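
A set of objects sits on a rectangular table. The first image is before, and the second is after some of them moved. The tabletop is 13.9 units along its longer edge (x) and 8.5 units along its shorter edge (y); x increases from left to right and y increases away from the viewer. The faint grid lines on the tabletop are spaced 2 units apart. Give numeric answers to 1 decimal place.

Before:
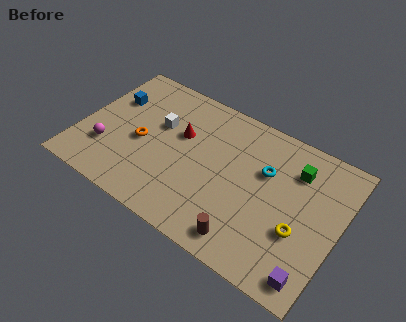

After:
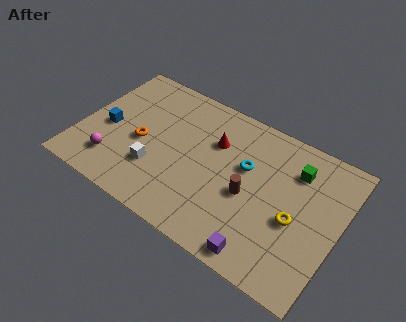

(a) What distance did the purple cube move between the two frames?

2.6

The purple cube was near (13.0, 1.1) before and (10.4, 0.9) after, so it travelled √(2.6² + 0.2²) ≈ 2.6 units.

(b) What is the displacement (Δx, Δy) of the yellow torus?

(-0.3, 0.5)

From the two frames, the yellow torus sits at roughly (12.0, 3.1) before and (11.7, 3.6) after.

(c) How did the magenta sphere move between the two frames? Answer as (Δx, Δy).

(0.5, -0.6)

From the two frames, the magenta sphere sits at roughly (1.6, 2.5) before and (2.1, 1.9) after.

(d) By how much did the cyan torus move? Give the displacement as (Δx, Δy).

(-1.0, -0.3)

The cyan torus started near (9.8, 5.5) and ended near (8.8, 5.2).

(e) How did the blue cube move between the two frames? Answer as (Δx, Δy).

(0.1, -1.9)

The blue cube was at about (1.3, 5.7) and moved to about (1.4, 3.8).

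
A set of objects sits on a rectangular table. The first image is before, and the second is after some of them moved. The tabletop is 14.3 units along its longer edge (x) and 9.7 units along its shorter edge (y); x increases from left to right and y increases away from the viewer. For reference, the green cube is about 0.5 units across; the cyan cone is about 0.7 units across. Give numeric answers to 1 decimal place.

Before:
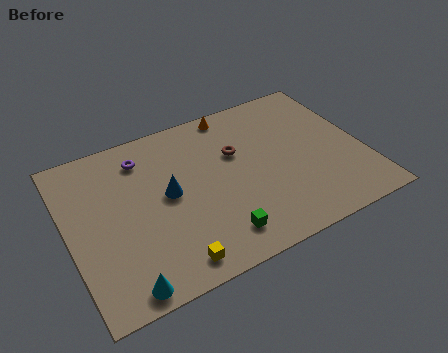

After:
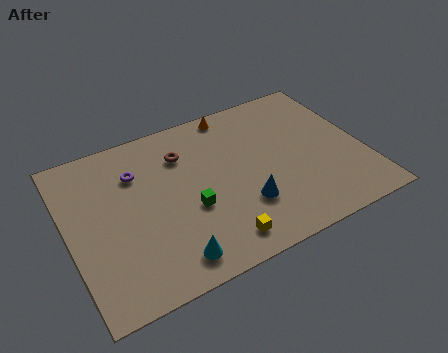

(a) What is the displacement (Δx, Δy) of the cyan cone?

(2.3, 0.5)

From the two frames, the cyan cone sits at roughly (2.1, 0.9) before and (4.4, 1.4) after.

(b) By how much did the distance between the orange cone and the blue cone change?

+0.7

The distance was about 5.2 in the first image and 5.9 in the second, so they moved 0.7 units further apart.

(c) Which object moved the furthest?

the blue cone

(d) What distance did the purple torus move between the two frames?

0.9

The purple torus was near (3.9, 7.8) before and (3.5, 7.0) after, so it travelled √(0.4² + 0.8²) ≈ 0.9 units.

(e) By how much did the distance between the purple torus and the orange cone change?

+0.6

They were about 4.7 units apart before and 5.3 after — 0.6 units further apart.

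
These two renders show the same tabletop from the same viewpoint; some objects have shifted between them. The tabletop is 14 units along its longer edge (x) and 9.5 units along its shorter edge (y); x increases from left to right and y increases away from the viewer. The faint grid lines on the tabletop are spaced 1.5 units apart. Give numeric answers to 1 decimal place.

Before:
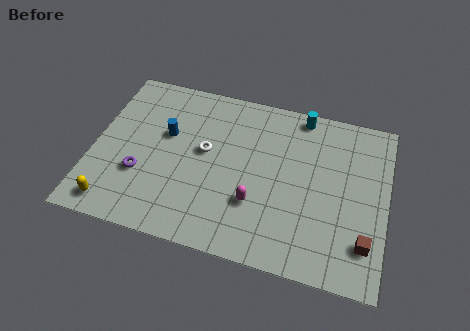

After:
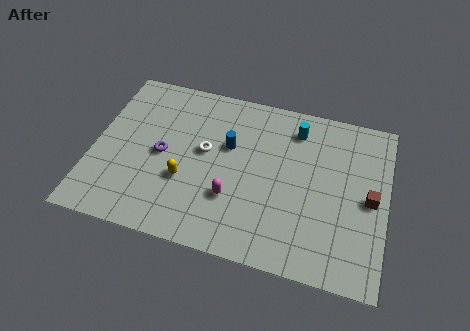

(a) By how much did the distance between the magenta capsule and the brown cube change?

+1.3

Before: roughly 5.3 units apart; after: 6.6. That's 1.3 units further apart.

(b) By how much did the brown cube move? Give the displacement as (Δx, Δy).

(0.1, 2.4)

The brown cube started near (13.1, 2.2) and ended near (13.2, 4.6).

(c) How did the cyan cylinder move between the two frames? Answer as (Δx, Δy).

(-0.2, -0.9)

The cyan cylinder started near (9.7, 8.6) and ended near (9.5, 7.7).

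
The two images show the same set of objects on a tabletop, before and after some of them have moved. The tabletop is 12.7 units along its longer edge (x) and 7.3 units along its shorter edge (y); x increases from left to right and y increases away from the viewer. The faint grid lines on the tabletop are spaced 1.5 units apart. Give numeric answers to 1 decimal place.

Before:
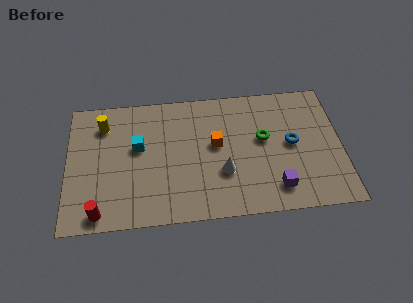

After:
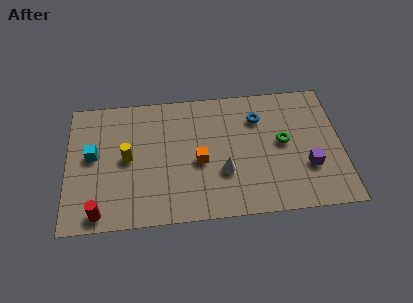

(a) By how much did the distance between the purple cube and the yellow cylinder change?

-0.6

The distance was about 9.0 in the first image and 8.4 in the second, so they moved 0.6 units closer together.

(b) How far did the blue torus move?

2.2

The blue torus was near (10.4, 3.8) before and (8.9, 5.4) after, so it travelled √(1.5² + 1.6²) ≈ 2.2 units.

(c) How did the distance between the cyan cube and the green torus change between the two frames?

+3.0

The distance was about 5.8 in the first image and 8.8 in the second, so they moved 3.0 units further apart.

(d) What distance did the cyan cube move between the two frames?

2.1

The cyan cube moved from about (3.3, 4.3) to (1.2, 4.0), a distance of √(2.1² + 0.3²) ≈ 2.1.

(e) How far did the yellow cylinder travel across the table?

2.3

The yellow cylinder was near (1.7, 5.7) before and (2.8, 3.7) after, so it travelled √(1.1² + 2.0²) ≈ 2.3 units.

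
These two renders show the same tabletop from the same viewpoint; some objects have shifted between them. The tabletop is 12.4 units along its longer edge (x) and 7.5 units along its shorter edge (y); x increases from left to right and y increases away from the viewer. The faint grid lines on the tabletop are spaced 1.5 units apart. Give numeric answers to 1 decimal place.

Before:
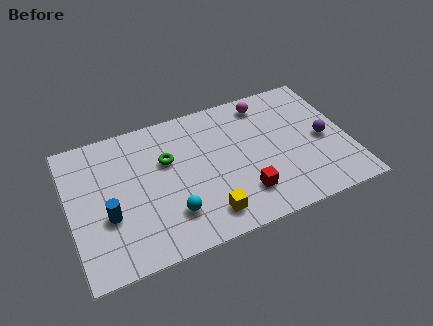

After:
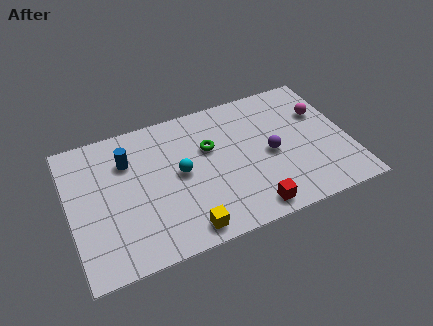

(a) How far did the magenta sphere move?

2.8

The magenta sphere was near (9.0, 6.4) before and (11.4, 5.0) after, so it travelled √(2.4² + 1.4²) ≈ 2.8 units.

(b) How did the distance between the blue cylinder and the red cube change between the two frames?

+0.7

The distance was about 6.0 in the first image and 6.7 in the second, so they moved 0.7 units further apart.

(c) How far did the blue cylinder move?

2.8

The blue cylinder was near (1.6, 2.8) before and (2.7, 5.4) after, so it travelled √(1.1² + 2.6²) ≈ 2.8 units.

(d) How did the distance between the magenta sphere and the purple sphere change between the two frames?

-0.8

They were about 3.7 units apart before and 2.9 after — 0.8 units closer together.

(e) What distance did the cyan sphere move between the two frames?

2.1

The cyan sphere was near (4.3, 1.9) before and (4.9, 3.9) after, so it travelled √(0.6² + 2.0²) ≈ 2.1 units.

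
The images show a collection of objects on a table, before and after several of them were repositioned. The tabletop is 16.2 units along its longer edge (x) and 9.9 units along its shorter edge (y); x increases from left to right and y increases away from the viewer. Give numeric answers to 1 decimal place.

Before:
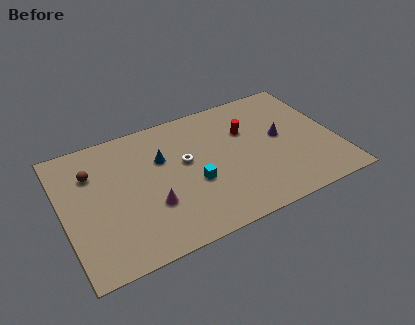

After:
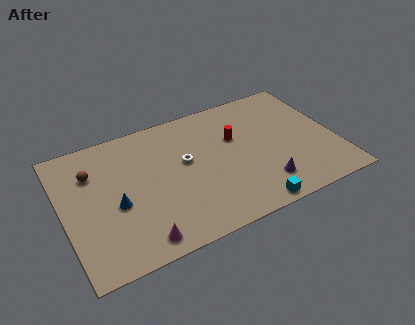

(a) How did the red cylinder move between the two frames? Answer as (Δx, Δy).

(-0.7, -0.3)

The red cylinder was at about (11.1, 6.6) and moved to about (10.4, 6.3).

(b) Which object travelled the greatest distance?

the cyan cube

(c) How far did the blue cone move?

3.8

The blue cone moved from about (6.0, 6.5) to (3.0, 4.2), a distance of √(3.0² + 2.3²) ≈ 3.8.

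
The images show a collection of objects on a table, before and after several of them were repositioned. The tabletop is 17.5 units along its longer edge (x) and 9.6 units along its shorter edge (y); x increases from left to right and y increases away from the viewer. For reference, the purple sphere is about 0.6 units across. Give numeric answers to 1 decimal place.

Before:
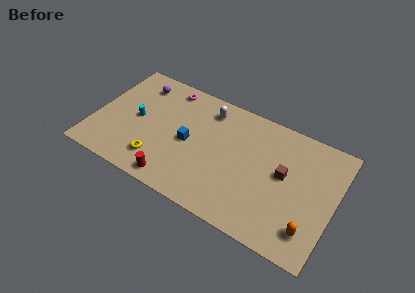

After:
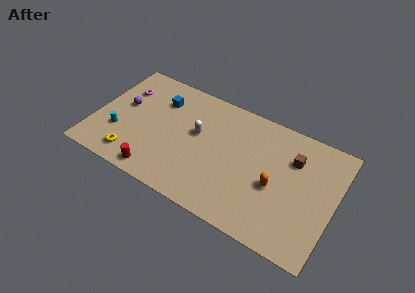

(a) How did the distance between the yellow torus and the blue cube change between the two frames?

+2.5

Before: roughly 3.1 units apart; after: 5.6. That's 2.5 units further apart.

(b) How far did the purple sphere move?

2.4

From (2.7, 7.8) to (1.9, 5.5), the purple sphere covered √(0.8² + 2.3²) ≈ 2.4 units.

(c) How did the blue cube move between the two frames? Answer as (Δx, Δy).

(-2.5, 2.5)

The blue cube was at about (6.9, 4.6) and moved to about (4.4, 7.1).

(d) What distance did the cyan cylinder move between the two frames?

2.0

From (3.0, 4.8) to (1.9, 3.1), the cyan cylinder covered √(1.1² + 1.7²) ≈ 2.0 units.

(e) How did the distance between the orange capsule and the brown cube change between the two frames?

-1.1

Before: roughly 4.0 units apart; after: 2.9. That's 1.1 units closer together.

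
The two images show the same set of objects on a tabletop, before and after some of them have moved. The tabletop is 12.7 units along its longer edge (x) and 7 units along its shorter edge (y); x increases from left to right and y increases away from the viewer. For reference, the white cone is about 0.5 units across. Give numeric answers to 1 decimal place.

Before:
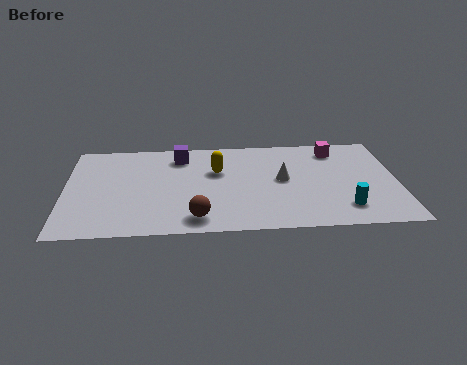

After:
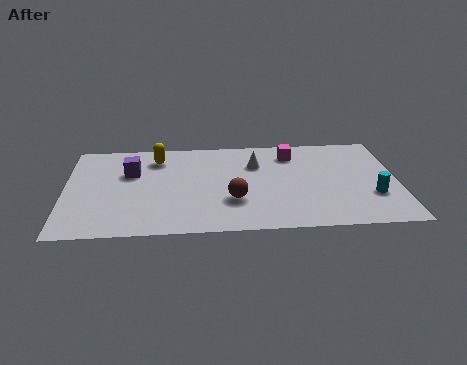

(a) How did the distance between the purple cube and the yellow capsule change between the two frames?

-0.4

Before: roughly 1.8 units apart; after: 1.4. That's 0.4 units closer together.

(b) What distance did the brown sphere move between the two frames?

1.8

From (5.0, 1.1) to (6.4, 2.3), the brown sphere covered √(1.4² + 1.2²) ≈ 1.8 units.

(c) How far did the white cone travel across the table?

1.6

The white cone was near (8.3, 3.7) before and (7.3, 4.9) after, so it travelled √(1.0² + 1.2²) ≈ 1.6 units.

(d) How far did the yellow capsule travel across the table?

2.5

The yellow capsule was near (5.8, 4.5) before and (3.5, 5.6) after, so it travelled √(2.3² + 1.1²) ≈ 2.5 units.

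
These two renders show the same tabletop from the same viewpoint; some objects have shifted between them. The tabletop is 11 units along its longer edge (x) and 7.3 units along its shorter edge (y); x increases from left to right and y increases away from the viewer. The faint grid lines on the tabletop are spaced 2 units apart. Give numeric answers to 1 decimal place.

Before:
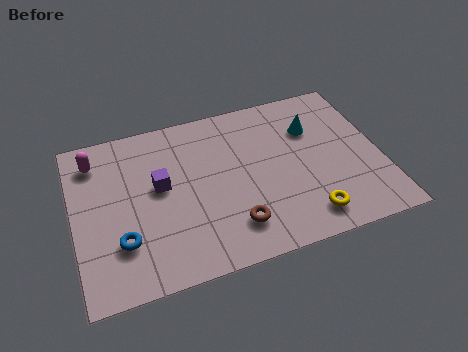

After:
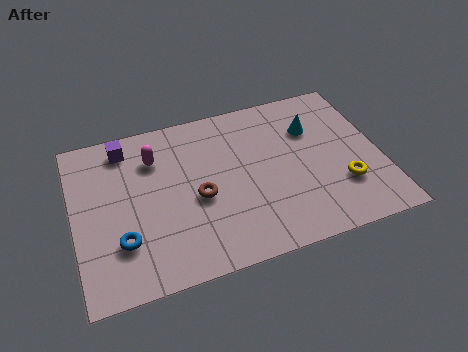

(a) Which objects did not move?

the blue torus and the cyan cone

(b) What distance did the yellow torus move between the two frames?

1.7

The yellow torus moved from about (8.1, 1.2) to (9.5, 2.2), a distance of √(1.4² + 1.0²) ≈ 1.7.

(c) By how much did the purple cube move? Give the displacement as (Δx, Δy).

(-1.1, 2.1)

From the two frames, the purple cube sits at roughly (3.1, 4.1) before and (2.0, 6.2) after.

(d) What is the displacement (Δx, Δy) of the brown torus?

(-1.1, 1.6)

From the two frames, the brown torus sits at roughly (5.5, 1.6) before and (4.4, 3.2) after.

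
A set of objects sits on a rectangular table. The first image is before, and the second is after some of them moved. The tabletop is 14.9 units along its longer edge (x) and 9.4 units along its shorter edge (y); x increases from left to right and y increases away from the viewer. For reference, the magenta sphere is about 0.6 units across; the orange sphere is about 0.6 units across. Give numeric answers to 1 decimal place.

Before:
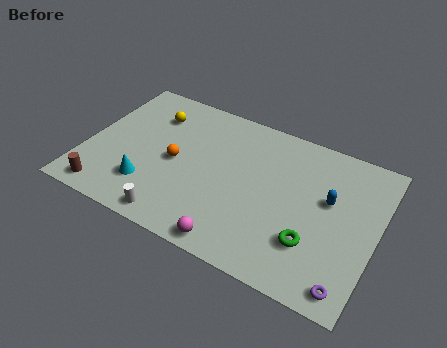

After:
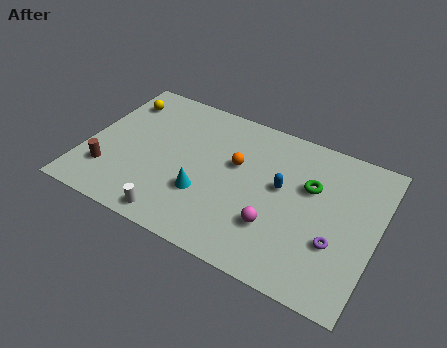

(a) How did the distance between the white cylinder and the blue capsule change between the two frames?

-2.1

The distance was about 8.6 in the first image and 6.5 in the second, so they moved 2.1 units closer together.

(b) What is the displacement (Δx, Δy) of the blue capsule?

(-2.4, -0.3)

From the two frames, the blue capsule sits at roughly (12.4, 5.6) before and (10.0, 5.3) after.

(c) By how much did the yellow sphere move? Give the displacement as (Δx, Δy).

(-1.8, 0.3)

The yellow sphere was at about (3.0, 7.1) and moved to about (1.2, 7.4).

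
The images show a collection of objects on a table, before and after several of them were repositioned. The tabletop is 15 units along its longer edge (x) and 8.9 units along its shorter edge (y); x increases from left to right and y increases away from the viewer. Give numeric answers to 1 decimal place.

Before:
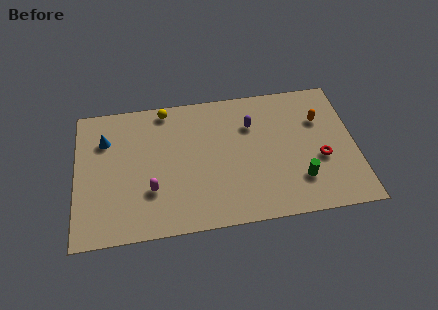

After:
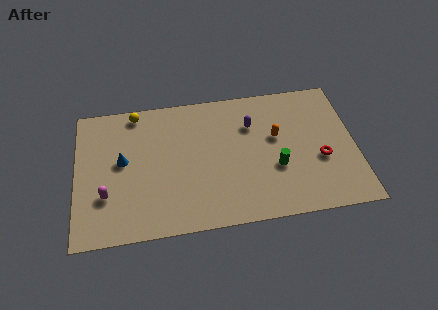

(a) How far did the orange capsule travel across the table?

2.5

The orange capsule was near (13.2, 6.1) before and (10.8, 5.3) after, so it travelled √(2.4² + 0.8²) ≈ 2.5 units.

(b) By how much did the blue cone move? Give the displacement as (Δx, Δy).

(0.9, -1.5)

The blue cone was at about (1.6, 6.4) and moved to about (2.5, 4.9).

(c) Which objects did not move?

the red torus and the purple capsule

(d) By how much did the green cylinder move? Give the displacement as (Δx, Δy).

(-1.2, 1.0)

The green cylinder started near (11.9, 2.3) and ended near (10.7, 3.3).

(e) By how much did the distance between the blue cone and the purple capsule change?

-0.8

The distance was about 7.9 in the first image and 7.1 in the second, so they moved 0.8 units closer together.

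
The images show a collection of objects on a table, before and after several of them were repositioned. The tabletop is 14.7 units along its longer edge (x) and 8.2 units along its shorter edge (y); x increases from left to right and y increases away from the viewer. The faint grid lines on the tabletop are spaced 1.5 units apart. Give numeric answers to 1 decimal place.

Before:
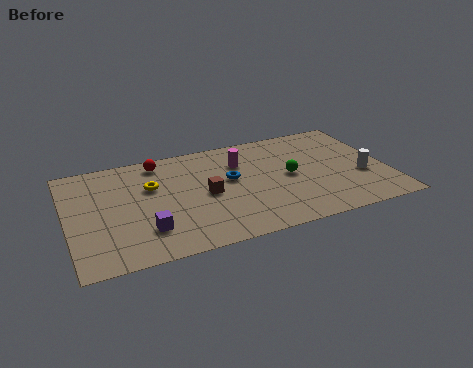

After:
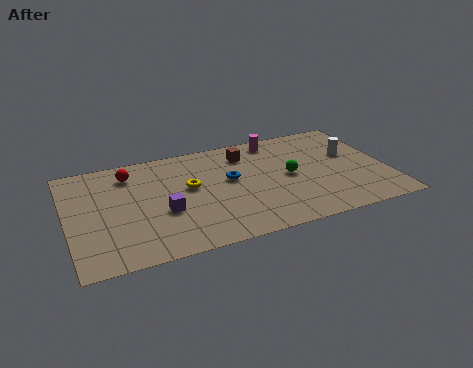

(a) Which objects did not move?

the blue torus and the green sphere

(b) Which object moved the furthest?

the brown cube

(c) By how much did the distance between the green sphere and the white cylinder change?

-0.3

They were about 3.4 units apart before and 3.1 after — 0.3 units closer together.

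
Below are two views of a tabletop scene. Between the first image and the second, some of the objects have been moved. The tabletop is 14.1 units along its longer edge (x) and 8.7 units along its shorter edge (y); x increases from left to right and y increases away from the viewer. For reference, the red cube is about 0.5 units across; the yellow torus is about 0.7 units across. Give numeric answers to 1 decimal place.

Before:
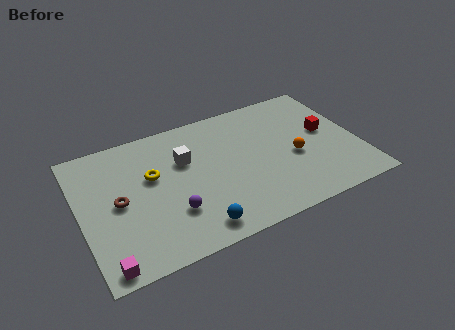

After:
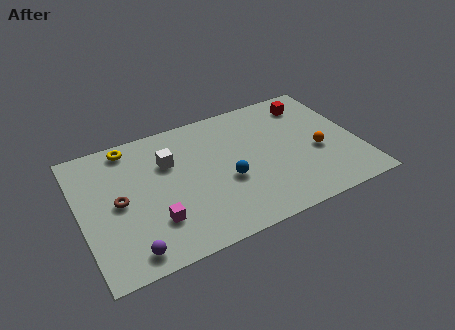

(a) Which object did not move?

the brown torus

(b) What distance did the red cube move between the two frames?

2.4

From (12.6, 4.8) to (12.1, 7.1), the red cube covered √(0.5² + 2.3²) ≈ 2.4 units.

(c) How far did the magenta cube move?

3.1

The magenta cube moved from about (0.9, 0.8) to (3.5, 2.4), a distance of √(2.6² + 1.6²) ≈ 3.1.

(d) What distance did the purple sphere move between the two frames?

2.7

The purple sphere was near (4.4, 2.6) before and (2.1, 1.1) after, so it travelled √(2.3² + 1.5²) ≈ 2.7 units.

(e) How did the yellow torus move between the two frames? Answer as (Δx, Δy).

(-0.9, 2.4)

From the two frames, the yellow torus sits at roughly (3.7, 5.3) before and (2.8, 7.7) after.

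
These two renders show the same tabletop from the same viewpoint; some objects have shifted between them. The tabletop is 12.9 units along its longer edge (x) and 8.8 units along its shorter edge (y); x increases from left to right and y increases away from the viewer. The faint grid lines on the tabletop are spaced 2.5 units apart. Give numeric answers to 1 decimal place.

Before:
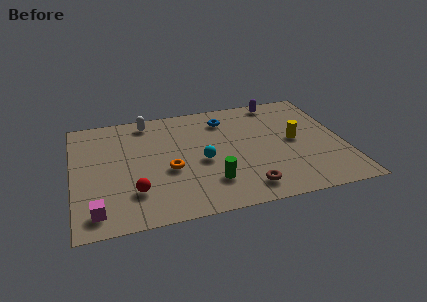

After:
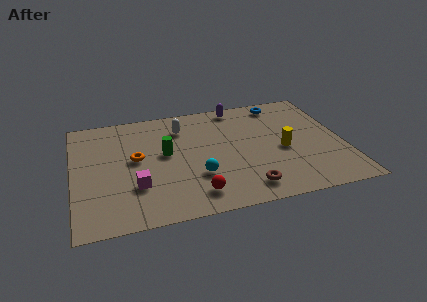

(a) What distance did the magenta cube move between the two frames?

2.4

From (1.0, 1.3) to (2.9, 2.7), the magenta cube covered √(1.9² + 1.4²) ≈ 2.4 units.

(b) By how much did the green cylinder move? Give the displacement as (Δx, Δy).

(-2.0, 2.7)

The green cylinder started near (6.4, 2.2) and ended near (4.4, 4.9).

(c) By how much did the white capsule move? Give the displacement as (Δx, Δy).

(1.6, -0.9)

The white capsule started near (3.7, 7.7) and ended near (5.3, 6.8).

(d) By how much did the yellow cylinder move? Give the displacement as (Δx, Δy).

(-0.6, -0.6)

The yellow cylinder started near (10.6, 4.5) and ended near (10.0, 3.9).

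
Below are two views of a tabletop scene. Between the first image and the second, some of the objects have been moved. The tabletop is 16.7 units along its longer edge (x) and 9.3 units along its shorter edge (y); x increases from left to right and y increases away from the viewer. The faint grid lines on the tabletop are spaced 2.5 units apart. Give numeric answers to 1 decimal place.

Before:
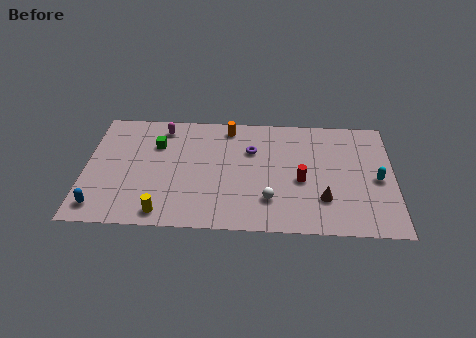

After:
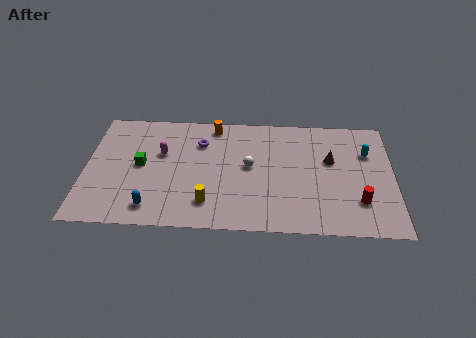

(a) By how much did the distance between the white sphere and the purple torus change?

-0.8

Before: roughly 4.0 units apart; after: 3.2. That's 0.8 units closer together.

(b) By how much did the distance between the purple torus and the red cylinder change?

+6.1

The distance was about 3.5 in the first image and 9.6 in the second, so they moved 6.1 units further apart.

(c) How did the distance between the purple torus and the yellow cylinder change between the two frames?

-2.2

The distance was about 7.0 in the first image and 4.8 in the second, so they moved 2.2 units closer together.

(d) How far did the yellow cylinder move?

2.6

From (4.3, 1.1) to (6.7, 2.0), the yellow cylinder covered √(2.4² + 0.9²) ≈ 2.6 units.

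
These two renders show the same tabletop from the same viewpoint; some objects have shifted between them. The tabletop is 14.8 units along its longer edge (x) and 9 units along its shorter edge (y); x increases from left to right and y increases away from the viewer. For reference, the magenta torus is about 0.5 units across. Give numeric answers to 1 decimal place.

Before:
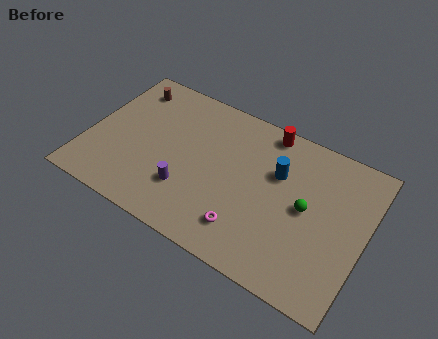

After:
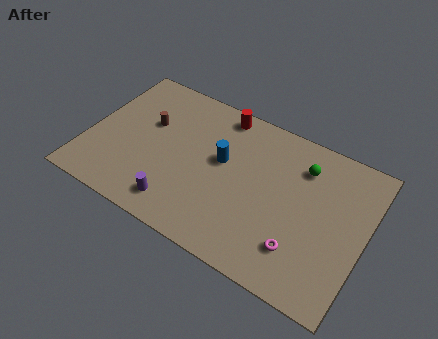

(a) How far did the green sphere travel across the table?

2.4

The green sphere was near (11.7, 4.6) before and (11.2, 6.9) after, so it travelled √(0.5² + 2.3²) ≈ 2.4 units.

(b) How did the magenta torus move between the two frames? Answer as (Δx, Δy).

(2.8, 0.3)

The magenta torus started near (8.9, 1.9) and ended near (11.7, 2.2).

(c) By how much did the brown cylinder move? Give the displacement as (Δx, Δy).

(1.4, -1.8)

The brown cylinder was at about (1.6, 7.4) and moved to about (3.0, 5.6).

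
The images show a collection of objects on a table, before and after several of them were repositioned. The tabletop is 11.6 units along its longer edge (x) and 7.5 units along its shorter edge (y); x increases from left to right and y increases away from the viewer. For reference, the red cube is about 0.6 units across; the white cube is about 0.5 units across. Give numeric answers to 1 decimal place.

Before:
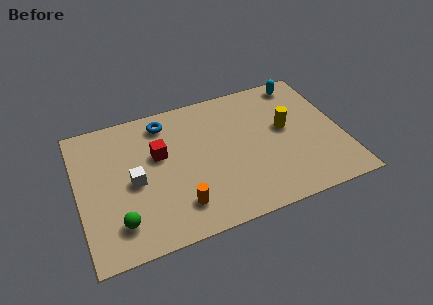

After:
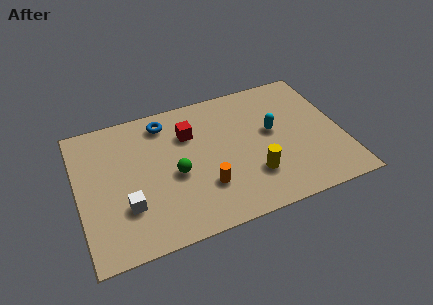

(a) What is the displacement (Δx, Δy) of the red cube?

(1.4, 0.7)

The red cube started near (3.6, 4.6) and ended near (5.0, 5.3).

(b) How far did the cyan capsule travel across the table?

2.9

The cyan capsule moved from about (10.2, 6.6) to (8.6, 4.2), a distance of √(1.6² + 2.4²) ≈ 2.9.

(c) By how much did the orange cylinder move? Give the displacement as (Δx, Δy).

(1.2, 0.6)

The orange cylinder was at about (4.2, 1.6) and moved to about (5.4, 2.2).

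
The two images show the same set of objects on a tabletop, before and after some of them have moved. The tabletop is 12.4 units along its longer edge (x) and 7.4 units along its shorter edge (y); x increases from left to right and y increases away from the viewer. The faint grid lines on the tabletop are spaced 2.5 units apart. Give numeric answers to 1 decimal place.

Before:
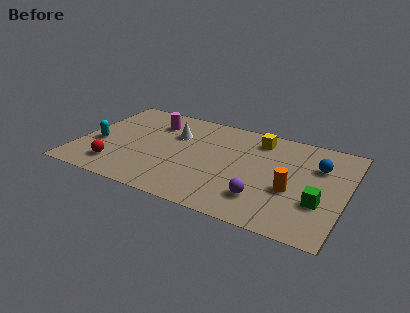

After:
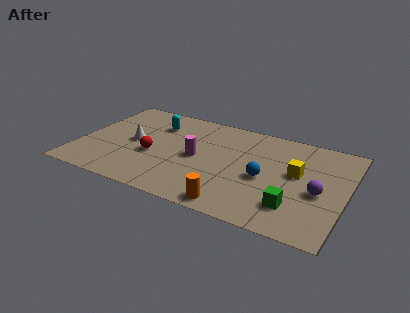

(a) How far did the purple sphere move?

2.8

From (8.8, 1.8) to (11.2, 3.2), the purple sphere covered √(2.4² + 1.4²) ≈ 2.8 units.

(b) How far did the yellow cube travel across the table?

2.8

The yellow cube was near (8.1, 6.1) before and (10.1, 4.2) after, so it travelled √(2.0² + 1.9²) ≈ 2.8 units.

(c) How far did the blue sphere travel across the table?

2.9

The blue sphere moved from about (11.0, 5.1) to (8.7, 3.3), a distance of √(2.3² + 1.8²) ≈ 2.9.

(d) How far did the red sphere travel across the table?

2.1

The red sphere was near (2.0, 1.5) before and (3.5, 3.0) after, so it travelled √(1.5² + 1.5²) ≈ 2.1 units.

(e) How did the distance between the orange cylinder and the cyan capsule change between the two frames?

-2.7

They were about 9.1 units apart before and 6.4 after — 2.7 units closer together.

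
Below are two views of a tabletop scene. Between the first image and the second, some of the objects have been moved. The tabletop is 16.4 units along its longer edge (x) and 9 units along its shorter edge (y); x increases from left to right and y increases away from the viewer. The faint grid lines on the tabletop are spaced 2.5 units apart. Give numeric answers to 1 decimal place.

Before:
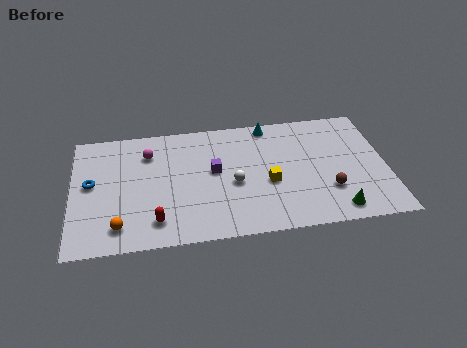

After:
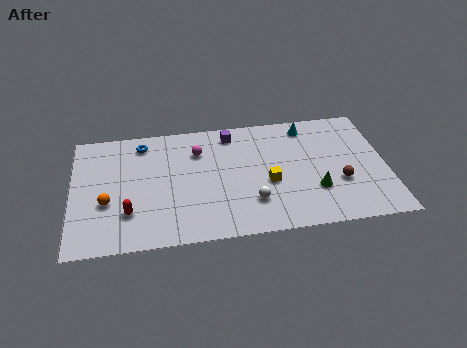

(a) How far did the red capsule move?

1.6

From (4.3, 1.7) to (2.9, 2.5), the red capsule covered √(1.4² + 0.8²) ≈ 1.6 units.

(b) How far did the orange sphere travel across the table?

1.9

From (2.4, 1.6) to (1.8, 3.4), the orange sphere covered √(0.6² + 1.8²) ≈ 1.9 units.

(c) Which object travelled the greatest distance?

the blue torus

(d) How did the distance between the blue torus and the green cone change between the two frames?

-3.0

The distance was about 13.1 in the first image and 10.1 in the second, so they moved 3.0 units closer together.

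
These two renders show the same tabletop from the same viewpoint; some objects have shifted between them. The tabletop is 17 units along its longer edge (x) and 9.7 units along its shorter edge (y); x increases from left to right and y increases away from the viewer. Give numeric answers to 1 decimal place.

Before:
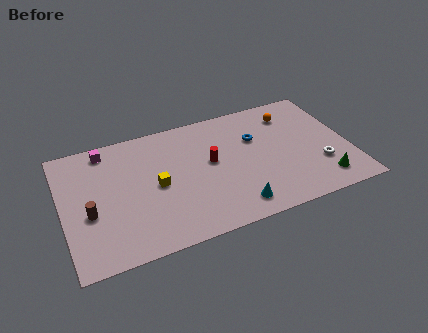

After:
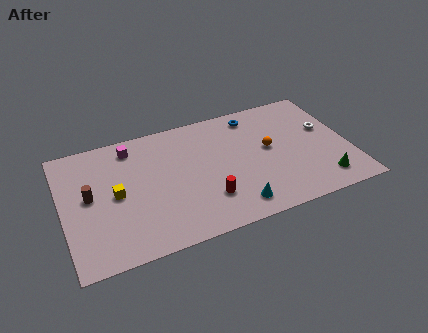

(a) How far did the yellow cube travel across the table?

2.4

The yellow cube was near (5.5, 4.7) before and (3.1, 4.8) after, so it travelled √(2.4² + 0.1²) ≈ 2.4 units.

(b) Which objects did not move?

the green cone and the cyan cone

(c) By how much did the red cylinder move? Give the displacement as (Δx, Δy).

(-0.5, -2.8)

From the two frames, the red cylinder sits at roughly (8.8, 5.4) before and (8.3, 2.6) after.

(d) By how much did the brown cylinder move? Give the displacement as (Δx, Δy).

(0.1, 1.3)

From the two frames, the brown cylinder sits at roughly (1.5, 3.9) before and (1.6, 5.2) after.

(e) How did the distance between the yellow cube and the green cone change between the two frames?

+2.3

They were about 10.1 units apart before and 12.4 after — 2.3 units further apart.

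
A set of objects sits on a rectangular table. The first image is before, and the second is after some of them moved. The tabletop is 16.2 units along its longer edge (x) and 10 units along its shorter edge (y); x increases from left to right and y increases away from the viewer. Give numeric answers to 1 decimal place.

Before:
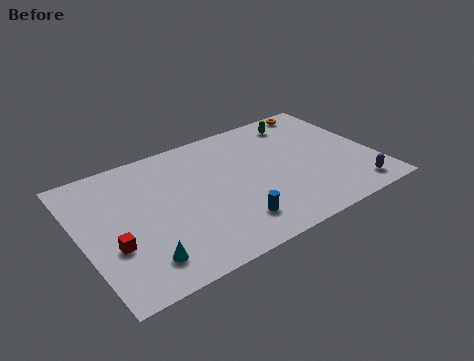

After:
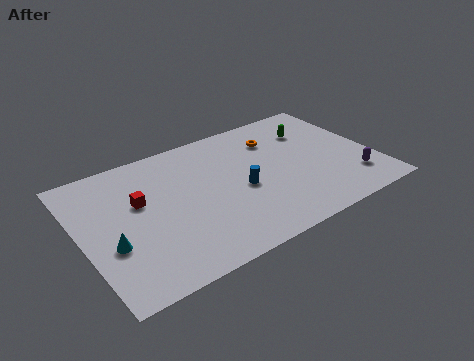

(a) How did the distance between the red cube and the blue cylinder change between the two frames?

-0.8

They were about 6.5 units apart before and 5.7 after — 0.8 units closer together.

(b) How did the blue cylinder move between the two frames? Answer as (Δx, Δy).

(0.9, 2.3)

The blue cylinder was at about (7.8, 2.1) and moved to about (8.7, 4.4).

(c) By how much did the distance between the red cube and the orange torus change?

-5.8

Before: roughly 13.8 units apart; after: 8.0. That's 5.8 units closer together.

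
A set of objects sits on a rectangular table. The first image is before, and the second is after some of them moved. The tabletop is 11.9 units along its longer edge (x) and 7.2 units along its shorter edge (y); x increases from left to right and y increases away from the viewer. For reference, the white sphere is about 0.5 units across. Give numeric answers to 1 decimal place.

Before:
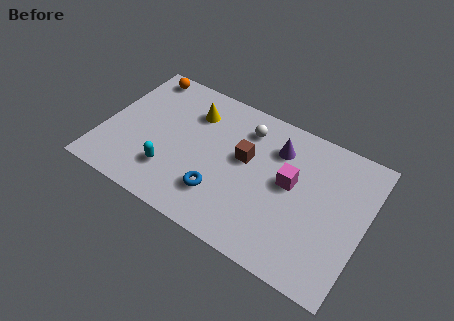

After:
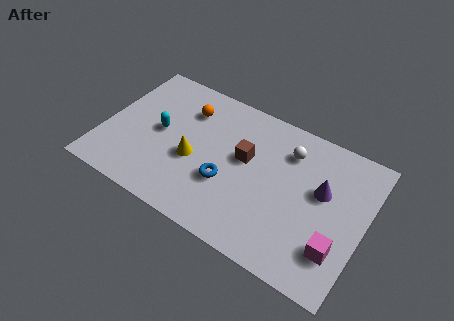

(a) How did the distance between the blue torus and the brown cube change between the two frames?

-0.7

They were about 2.4 units apart before and 1.7 after — 0.7 units closer together.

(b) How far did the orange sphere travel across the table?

2.5

From (1.2, 6.4) to (3.5, 5.4), the orange sphere covered √(2.3² + 1.0²) ≈ 2.5 units.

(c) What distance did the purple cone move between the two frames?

2.5

The purple cone moved from about (7.7, 5.4) to (9.9, 4.3), a distance of √(2.2² + 1.1²) ≈ 2.5.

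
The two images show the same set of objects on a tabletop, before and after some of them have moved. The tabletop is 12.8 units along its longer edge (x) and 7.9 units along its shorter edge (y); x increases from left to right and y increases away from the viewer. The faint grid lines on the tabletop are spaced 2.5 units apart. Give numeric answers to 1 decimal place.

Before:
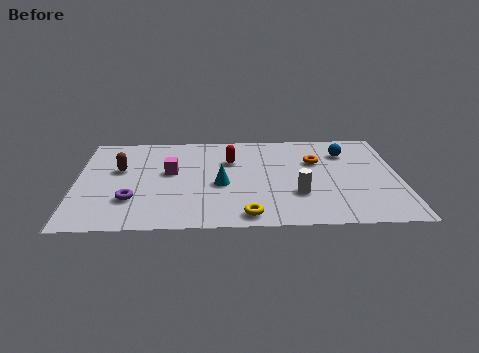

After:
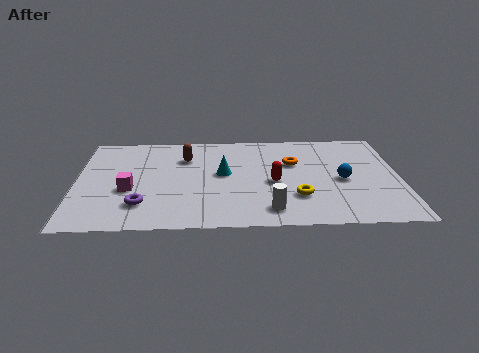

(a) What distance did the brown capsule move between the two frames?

2.8

From (1.7, 4.8) to (4.3, 5.7), the brown capsule covered √(2.6² + 0.9²) ≈ 2.8 units.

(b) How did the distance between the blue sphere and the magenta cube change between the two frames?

+1.3

Before: roughly 7.1 units apart; after: 8.4. That's 1.3 units further apart.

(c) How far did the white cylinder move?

1.6

The white cylinder moved from about (8.7, 2.5) to (7.6, 1.3), a distance of √(1.1² + 1.2²) ≈ 1.6.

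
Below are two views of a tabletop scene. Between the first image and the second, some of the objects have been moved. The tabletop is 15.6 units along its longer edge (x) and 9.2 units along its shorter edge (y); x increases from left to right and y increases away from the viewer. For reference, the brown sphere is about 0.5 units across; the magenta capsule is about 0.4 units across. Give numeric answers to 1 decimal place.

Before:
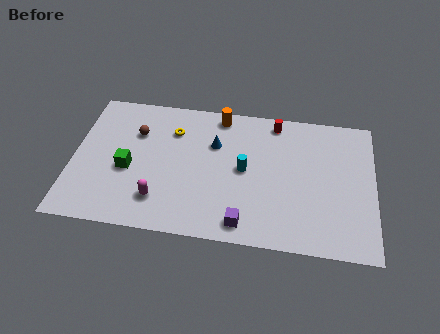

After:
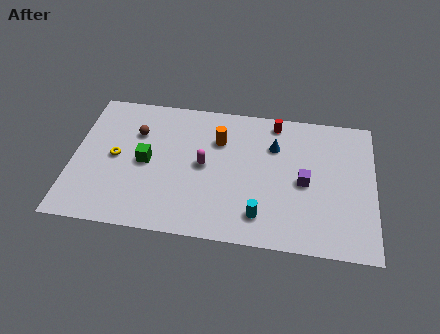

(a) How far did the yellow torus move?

3.6

From (5.1, 6.8) to (2.2, 4.6), the yellow torus covered √(2.9² + 2.2²) ≈ 3.6 units.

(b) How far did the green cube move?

1.1

The green cube moved from about (2.9, 3.9) to (3.8, 4.5), a distance of √(0.9² + 0.6²) ≈ 1.1.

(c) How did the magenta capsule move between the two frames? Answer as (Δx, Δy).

(2.2, 2.6)

The magenta capsule started near (4.6, 2.1) and ended near (6.8, 4.7).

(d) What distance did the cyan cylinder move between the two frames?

3.0

The cyan cylinder moved from about (8.9, 4.7) to (9.8, 1.8), a distance of √(0.9² + 2.9²) ≈ 3.0.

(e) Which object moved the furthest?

the purple cube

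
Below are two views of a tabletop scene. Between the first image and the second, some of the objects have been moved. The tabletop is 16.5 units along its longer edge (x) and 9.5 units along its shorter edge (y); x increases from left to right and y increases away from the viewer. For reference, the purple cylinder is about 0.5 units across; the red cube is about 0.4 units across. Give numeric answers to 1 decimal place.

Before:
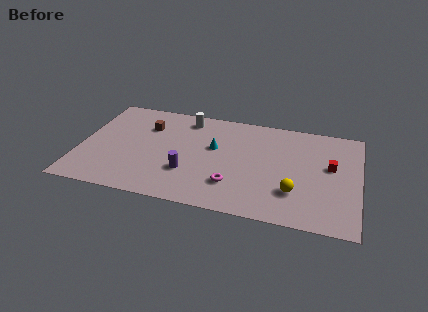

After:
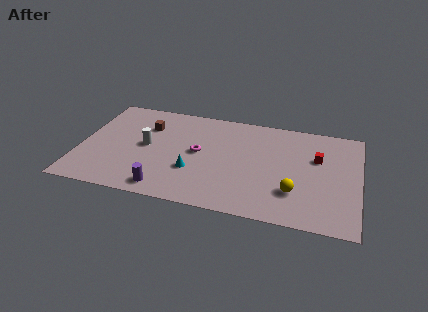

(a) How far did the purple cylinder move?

2.2

The purple cylinder moved from about (6.5, 3.0) to (5.3, 1.2), a distance of √(1.2² + 1.8²) ≈ 2.2.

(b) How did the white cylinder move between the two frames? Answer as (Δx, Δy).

(-2.2, -3.2)

The white cylinder started near (6.1, 8.1) and ended near (3.9, 4.9).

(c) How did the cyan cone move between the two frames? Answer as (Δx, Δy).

(-1.1, -2.5)

The cyan cone started near (7.9, 5.7) and ended near (6.8, 3.2).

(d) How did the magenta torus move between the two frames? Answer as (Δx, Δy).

(-2.2, 2.5)

The magenta torus was at about (9.2, 2.5) and moved to about (7.0, 5.0).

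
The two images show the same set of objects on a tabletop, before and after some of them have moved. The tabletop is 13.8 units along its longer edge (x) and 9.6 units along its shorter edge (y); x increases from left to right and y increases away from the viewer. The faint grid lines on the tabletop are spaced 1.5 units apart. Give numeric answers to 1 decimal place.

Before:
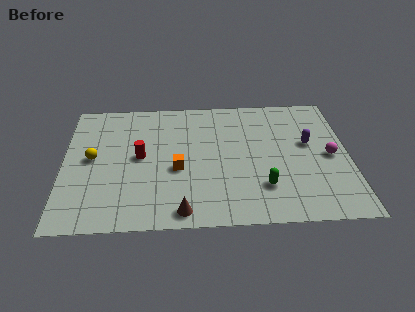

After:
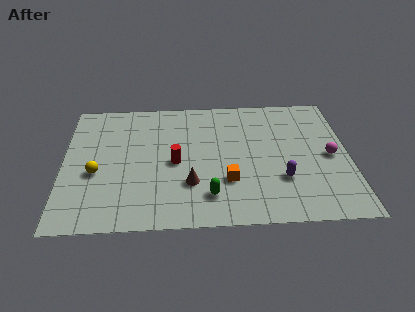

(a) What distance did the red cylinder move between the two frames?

1.8

The red cylinder was near (3.7, 5.0) before and (5.4, 4.5) after, so it travelled √(1.7² + 0.5²) ≈ 1.8 units.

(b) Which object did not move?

the magenta sphere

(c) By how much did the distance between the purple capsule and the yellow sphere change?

-1.6

Before: roughly 10.5 units apart; after: 8.9. That's 1.6 units closer together.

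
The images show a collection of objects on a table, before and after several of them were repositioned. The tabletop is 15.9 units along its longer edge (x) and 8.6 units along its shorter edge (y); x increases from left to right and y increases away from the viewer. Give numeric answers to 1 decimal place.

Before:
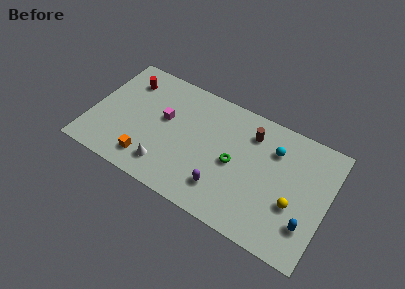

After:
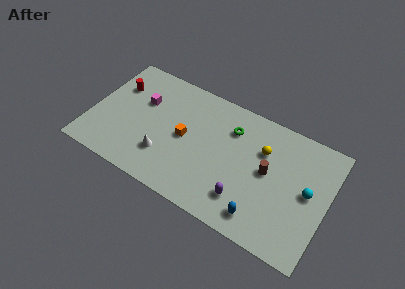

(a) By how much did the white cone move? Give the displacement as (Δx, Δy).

(-0.2, 0.7)

The white cone was at about (5.4, 1.7) and moved to about (5.2, 2.4).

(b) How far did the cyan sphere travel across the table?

3.1

The cyan sphere moved from about (12.1, 6.3) to (14.6, 4.5), a distance of √(2.5² + 1.8²) ≈ 3.1.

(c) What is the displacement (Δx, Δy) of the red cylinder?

(-0.6, -0.7)

The red cylinder was at about (2.0, 6.7) and moved to about (1.4, 6.0).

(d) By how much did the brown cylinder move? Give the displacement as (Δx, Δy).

(1.4, -2.1)

The brown cylinder started near (10.5, 6.7) and ended near (11.9, 4.6).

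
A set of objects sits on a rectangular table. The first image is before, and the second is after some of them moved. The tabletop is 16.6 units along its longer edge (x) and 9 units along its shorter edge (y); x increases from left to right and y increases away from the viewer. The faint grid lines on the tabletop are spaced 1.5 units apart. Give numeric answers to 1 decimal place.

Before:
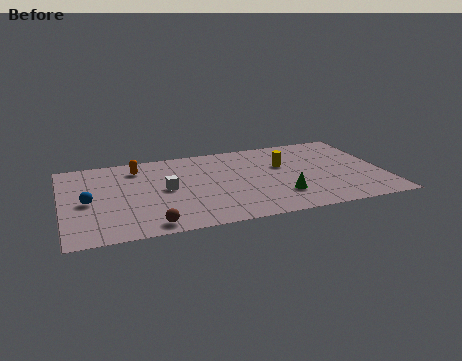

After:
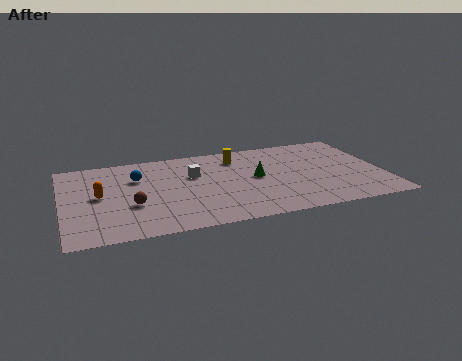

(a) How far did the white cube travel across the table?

1.9

The white cube moved from about (5.3, 4.6) to (6.8, 5.8), a distance of √(1.5² + 1.2²) ≈ 1.9.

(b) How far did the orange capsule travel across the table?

3.3

From (4.0, 7.3) to (1.9, 4.7), the orange capsule covered √(2.1² + 2.6²) ≈ 3.3 units.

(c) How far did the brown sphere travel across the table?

2.4

The brown sphere was near (4.3, 1.0) before and (3.5, 3.3) after, so it travelled √(0.8² + 2.3²) ≈ 2.4 units.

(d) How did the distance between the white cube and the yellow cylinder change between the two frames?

-3.5

The distance was about 6.3 in the first image and 2.8 in the second, so they moved 3.5 units closer together.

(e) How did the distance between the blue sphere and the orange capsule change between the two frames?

-1.6

The distance was about 4.1 in the first image and 2.5 in the second, so they moved 1.6 units closer together.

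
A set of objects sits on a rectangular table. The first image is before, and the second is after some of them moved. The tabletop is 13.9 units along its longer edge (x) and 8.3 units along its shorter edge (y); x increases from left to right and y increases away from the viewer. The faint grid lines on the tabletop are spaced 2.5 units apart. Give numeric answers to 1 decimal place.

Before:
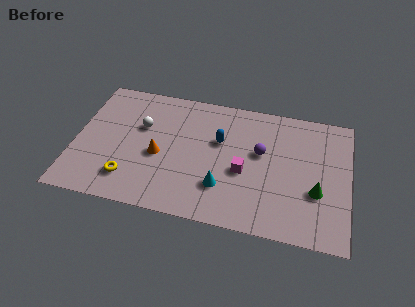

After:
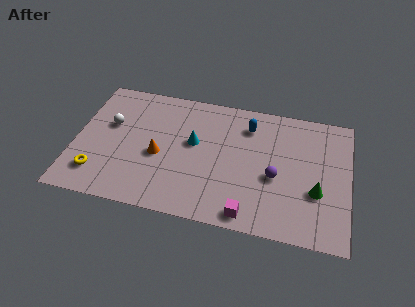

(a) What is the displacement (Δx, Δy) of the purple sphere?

(0.8, -1.4)

The purple sphere was at about (9.4, 4.9) and moved to about (10.2, 3.5).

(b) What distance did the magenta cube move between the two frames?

2.6

The magenta cube moved from about (8.6, 3.5) to (9.0, 0.9), a distance of √(0.4² + 2.6²) ≈ 2.6.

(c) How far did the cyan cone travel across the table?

3.0

The cyan cone moved from about (7.6, 2.3) to (6.0, 4.8), a distance of √(1.6² + 2.5²) ≈ 3.0.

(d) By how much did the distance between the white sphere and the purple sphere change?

+2.5

The distance was about 6.1 in the first image and 8.6 in the second, so they moved 2.5 units further apart.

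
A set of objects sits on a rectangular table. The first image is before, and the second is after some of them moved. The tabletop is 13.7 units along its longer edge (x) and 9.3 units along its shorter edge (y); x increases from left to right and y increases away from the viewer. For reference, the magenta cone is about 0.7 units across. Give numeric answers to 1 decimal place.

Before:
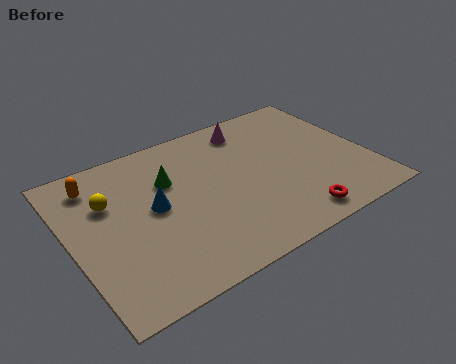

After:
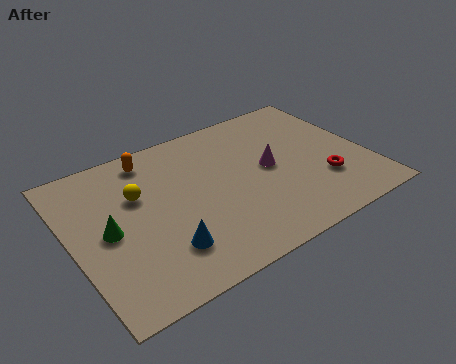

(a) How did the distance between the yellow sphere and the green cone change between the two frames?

-0.6

The distance was about 2.8 in the first image and 2.2 in the second, so they moved 0.6 units closer together.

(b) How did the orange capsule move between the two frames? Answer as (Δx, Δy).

(2.6, 0.4)

The orange capsule was at about (1.5, 7.6) and moved to about (4.1, 8.0).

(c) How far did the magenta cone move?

3.0

The magenta cone was near (8.8, 7.8) before and (9.2, 4.8) after, so it travelled √(0.4² + 3.0²) ≈ 3.0 units.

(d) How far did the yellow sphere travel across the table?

1.3

The yellow sphere moved from about (1.9, 6.2) to (3.2, 6.0), a distance of √(1.3² + 0.2²) ≈ 1.3.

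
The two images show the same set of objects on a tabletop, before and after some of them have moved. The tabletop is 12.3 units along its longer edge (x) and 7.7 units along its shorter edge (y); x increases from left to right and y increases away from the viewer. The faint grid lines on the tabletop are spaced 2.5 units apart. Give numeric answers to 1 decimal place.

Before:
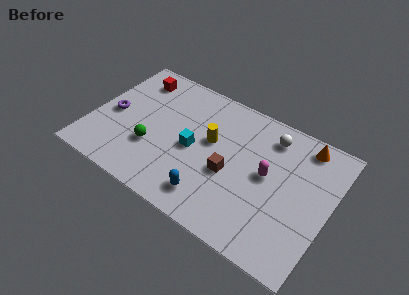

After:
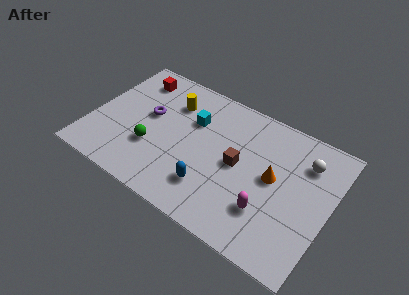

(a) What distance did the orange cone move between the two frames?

2.9

From (10.6, 6.7) to (9.4, 4.1), the orange cone covered √(1.2² + 2.6²) ≈ 2.9 units.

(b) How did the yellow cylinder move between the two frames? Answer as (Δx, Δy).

(-2.3, 1.2)

From the two frames, the yellow cylinder sits at roughly (6.1, 4.5) before and (3.8, 5.7) after.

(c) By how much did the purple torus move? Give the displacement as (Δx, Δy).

(1.8, 0.8)

The purple torus was at about (1.0, 3.6) and moved to about (2.8, 4.4).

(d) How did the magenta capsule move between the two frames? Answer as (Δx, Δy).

(0.3, -1.9)

The magenta capsule started near (9.1, 4.1) and ended near (9.4, 2.2).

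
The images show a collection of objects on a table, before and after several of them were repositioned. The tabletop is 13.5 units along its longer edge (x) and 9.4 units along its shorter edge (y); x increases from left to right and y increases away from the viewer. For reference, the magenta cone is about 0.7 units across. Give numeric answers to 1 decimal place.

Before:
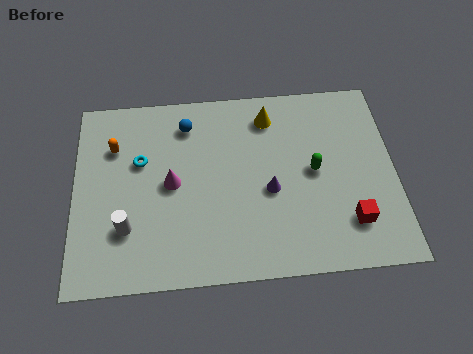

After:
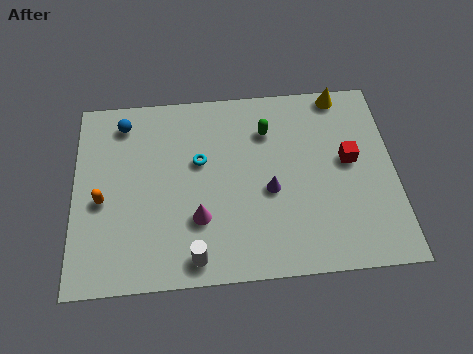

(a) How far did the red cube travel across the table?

3.0

The red cube moved from about (11.5, 2.2) to (11.6, 5.2), a distance of √(0.1² + 3.0²) ≈ 3.0.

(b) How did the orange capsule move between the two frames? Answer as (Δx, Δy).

(-0.5, -2.6)

The orange capsule was at about (1.7, 6.7) and moved to about (1.2, 4.1).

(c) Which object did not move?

the purple cone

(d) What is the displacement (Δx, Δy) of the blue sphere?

(-2.7, 0.3)

From the two frames, the blue sphere sits at roughly (4.8, 7.6) before and (2.1, 7.9) after.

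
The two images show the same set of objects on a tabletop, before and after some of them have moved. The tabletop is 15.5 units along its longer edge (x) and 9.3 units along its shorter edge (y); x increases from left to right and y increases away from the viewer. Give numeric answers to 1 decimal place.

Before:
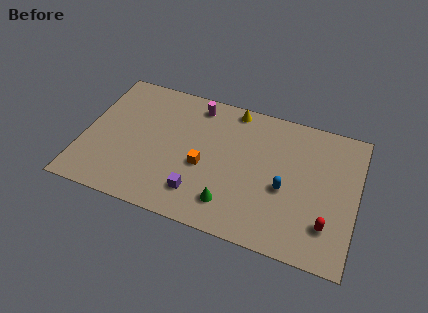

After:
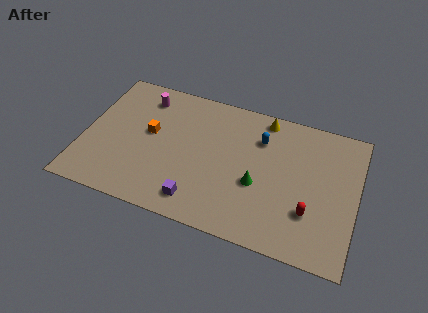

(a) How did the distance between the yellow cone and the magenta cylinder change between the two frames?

+4.8

The distance was about 2.1 in the first image and 6.9 in the second, so they moved 4.8 units further apart.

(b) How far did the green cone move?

2.3

The green cone was near (8.6, 1.9) before and (10.0, 3.7) after, so it travelled √(1.4² + 1.8²) ≈ 2.3 units.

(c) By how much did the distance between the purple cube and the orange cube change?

+2.9

The distance was about 1.9 in the first image and 4.8 in the second, so they moved 2.9 units further apart.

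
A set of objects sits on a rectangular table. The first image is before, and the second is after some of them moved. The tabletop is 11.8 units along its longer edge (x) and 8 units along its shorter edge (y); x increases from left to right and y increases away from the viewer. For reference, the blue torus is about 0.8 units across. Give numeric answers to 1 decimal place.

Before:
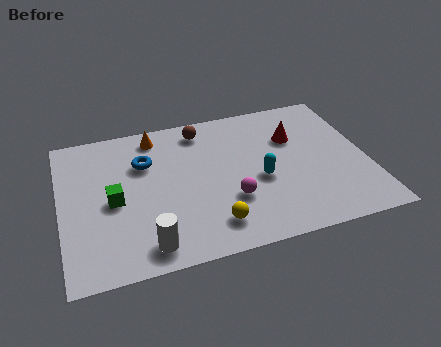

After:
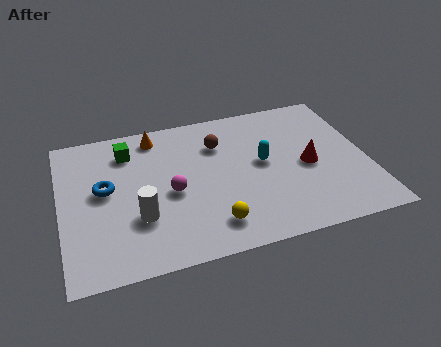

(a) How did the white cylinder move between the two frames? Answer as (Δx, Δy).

(-0.2, 1.5)

The white cylinder was at about (3.1, 1.1) and moved to about (2.9, 2.6).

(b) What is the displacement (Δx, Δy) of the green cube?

(0.7, 2.6)

The green cube was at about (2.0, 3.7) and moved to about (2.7, 6.3).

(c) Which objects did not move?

the yellow sphere and the orange cone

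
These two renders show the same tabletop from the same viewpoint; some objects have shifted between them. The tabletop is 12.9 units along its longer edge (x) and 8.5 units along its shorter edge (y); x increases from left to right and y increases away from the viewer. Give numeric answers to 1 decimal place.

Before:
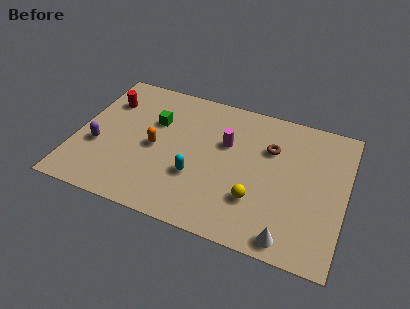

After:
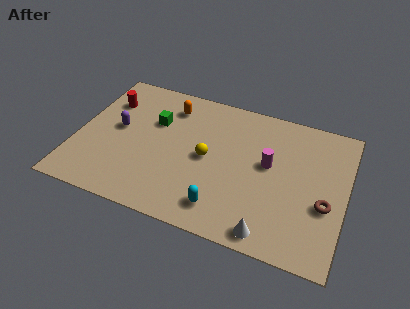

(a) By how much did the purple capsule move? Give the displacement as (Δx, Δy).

(0.8, 1.4)

The purple capsule started near (1.1, 3.2) and ended near (1.9, 4.6).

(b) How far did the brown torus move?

3.8

The brown torus moved from about (9.2, 5.8) to (12.0, 3.3), a distance of √(2.8² + 2.5²) ≈ 3.8.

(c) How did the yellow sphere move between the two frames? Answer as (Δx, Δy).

(-2.5, 1.7)

The yellow sphere started near (8.8, 2.5) and ended near (6.3, 4.2).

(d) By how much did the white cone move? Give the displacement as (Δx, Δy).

(-0.9, 0.0)

The white cone started near (10.5, 0.9) and ended near (9.6, 0.9).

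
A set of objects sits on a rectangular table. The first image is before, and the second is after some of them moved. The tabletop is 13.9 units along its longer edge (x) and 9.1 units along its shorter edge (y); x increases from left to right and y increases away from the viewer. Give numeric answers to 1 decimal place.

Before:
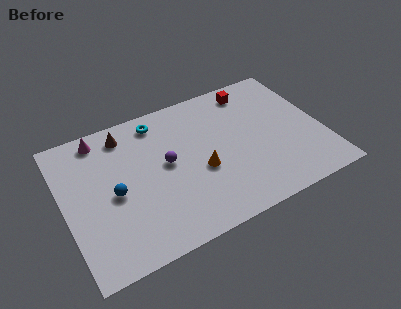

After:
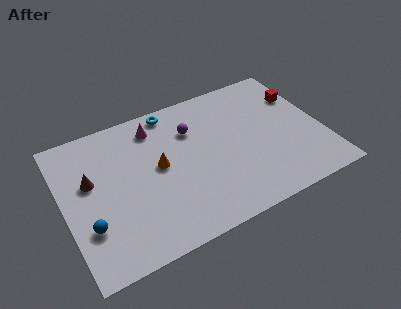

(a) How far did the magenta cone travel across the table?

2.9

The magenta cone was near (2.3, 8.0) before and (5.2, 7.5) after, so it travelled √(2.9² + 0.5²) ≈ 2.9 units.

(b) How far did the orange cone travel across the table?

2.4

The orange cone moved from about (7.2, 3.7) to (5.1, 4.9), a distance of √(2.1² + 1.2²) ≈ 2.4.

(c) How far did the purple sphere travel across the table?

2.3

From (5.5, 4.9) to (7.1, 6.5), the purple sphere covered √(1.6² + 1.6²) ≈ 2.3 units.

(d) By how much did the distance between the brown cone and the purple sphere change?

+2.3

They were about 3.4 units apart before and 5.7 after — 2.3 units further apart.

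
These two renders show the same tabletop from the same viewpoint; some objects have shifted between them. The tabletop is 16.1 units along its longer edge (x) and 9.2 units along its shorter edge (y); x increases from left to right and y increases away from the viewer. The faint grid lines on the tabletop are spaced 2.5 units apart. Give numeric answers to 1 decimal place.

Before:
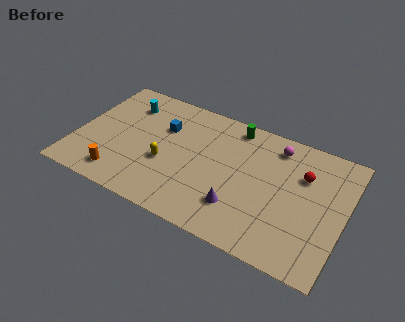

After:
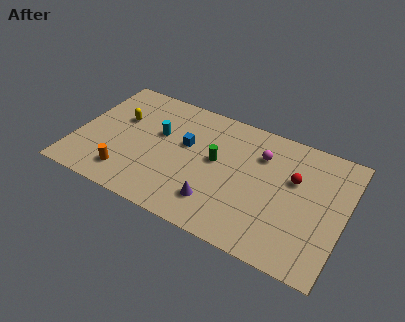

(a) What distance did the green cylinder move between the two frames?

3.1

The green cylinder moved from about (9.1, 8.1) to (8.4, 5.1), a distance of √(0.7² + 3.0²) ≈ 3.1.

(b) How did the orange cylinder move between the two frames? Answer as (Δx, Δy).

(0.4, 0.3)

From the two frames, the orange cylinder sits at roughly (3.0, 1.5) before and (3.4, 1.8) after.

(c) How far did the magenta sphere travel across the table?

1.3

From (11.7, 7.7) to (10.9, 6.7), the magenta sphere covered √(0.8² + 1.0²) ≈ 1.3 units.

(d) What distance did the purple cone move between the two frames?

1.3

The purple cone was near (10.1, 2.4) before and (8.8, 2.1) after, so it travelled √(1.3² + 0.3²) ≈ 1.3 units.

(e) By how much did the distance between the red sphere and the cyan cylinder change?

-2.7

They were about 10.9 units apart before and 8.2 after — 2.7 units closer together.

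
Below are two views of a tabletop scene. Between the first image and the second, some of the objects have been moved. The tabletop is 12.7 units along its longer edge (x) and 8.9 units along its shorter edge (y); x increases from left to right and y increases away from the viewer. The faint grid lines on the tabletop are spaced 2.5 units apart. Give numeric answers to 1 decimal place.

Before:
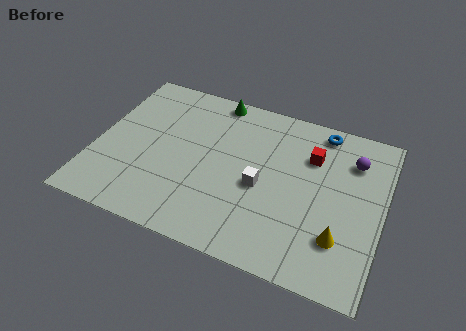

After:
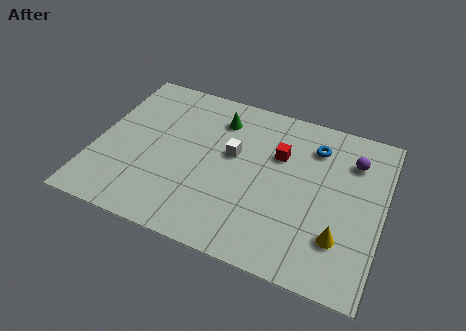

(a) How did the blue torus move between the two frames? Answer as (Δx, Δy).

(-0.2, -1.0)

The blue torus was at about (9.7, 7.9) and moved to about (9.5, 6.9).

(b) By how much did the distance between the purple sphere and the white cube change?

+0.7

The distance was about 4.7 in the first image and 5.4 in the second, so they moved 0.7 units further apart.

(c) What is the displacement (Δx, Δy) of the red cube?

(-1.4, -0.4)

The red cube was at about (9.4, 6.3) and moved to about (8.0, 5.9).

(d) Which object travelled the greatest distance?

the white cube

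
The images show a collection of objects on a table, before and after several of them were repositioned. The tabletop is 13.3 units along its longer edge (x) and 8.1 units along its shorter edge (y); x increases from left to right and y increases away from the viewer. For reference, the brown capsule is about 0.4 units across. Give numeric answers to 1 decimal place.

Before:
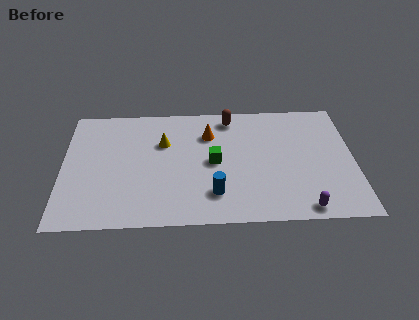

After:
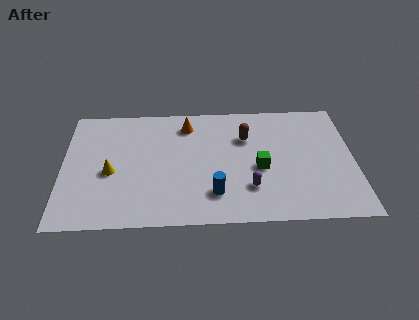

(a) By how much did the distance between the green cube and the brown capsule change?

-0.9

The distance was about 3.1 in the first image and 2.2 in the second, so they moved 0.9 units closer together.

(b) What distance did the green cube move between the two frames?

2.2

The green cube moved from about (6.9, 4.0) to (9.0, 3.5), a distance of √(2.1² + 0.5²) ≈ 2.2.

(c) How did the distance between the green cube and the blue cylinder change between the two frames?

+0.5

They were about 2.1 units apart before and 2.6 after — 0.5 units further apart.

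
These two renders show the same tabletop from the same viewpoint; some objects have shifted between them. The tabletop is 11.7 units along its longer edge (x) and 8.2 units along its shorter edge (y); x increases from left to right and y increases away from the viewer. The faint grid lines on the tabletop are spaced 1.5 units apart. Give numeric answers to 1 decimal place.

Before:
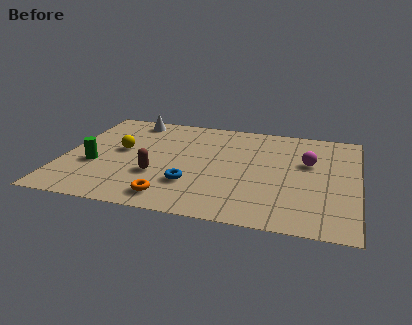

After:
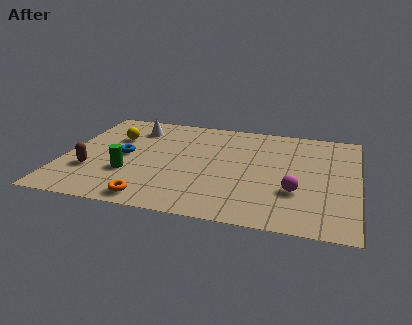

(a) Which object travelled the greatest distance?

the blue torus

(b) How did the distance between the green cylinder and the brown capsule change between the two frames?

-1.0

Before: roughly 2.5 units apart; after: 1.5. That's 1.0 units closer together.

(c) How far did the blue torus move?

3.3

From (5.2, 2.4) to (2.4, 4.1), the blue torus covered √(2.8² + 1.7²) ≈ 3.3 units.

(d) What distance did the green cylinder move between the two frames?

1.5

The green cylinder moved from about (1.3, 3.1) to (2.7, 2.7), a distance of √(1.4² + 0.4²) ≈ 1.5.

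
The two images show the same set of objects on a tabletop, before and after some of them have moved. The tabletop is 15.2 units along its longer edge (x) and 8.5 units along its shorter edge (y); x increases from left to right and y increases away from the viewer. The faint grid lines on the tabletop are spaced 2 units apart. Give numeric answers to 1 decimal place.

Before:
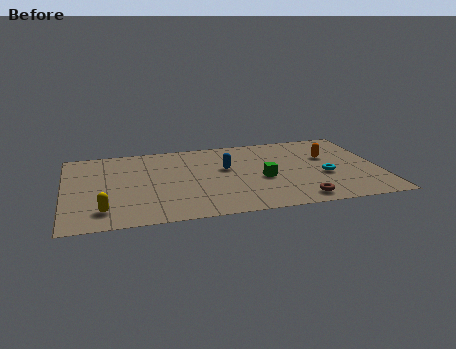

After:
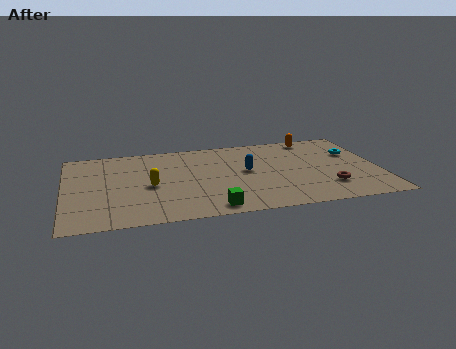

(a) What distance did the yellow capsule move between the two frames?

3.2

From (1.8, 1.7) to (4.1, 3.9), the yellow capsule covered √(2.3² + 2.2²) ≈ 3.2 units.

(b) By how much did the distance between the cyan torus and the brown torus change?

+1.0

They were about 2.7 units apart before and 3.7 after — 1.0 units further apart.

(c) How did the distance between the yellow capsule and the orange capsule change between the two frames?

-2.6

Before: roughly 11.6 units apart; after: 9.0. That's 2.6 units closer together.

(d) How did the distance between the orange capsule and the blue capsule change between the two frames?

-0.4

Before: roughly 5.0 units apart; after: 4.6. That's 0.4 units closer together.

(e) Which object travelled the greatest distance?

the green cube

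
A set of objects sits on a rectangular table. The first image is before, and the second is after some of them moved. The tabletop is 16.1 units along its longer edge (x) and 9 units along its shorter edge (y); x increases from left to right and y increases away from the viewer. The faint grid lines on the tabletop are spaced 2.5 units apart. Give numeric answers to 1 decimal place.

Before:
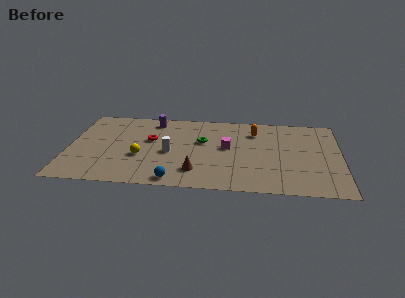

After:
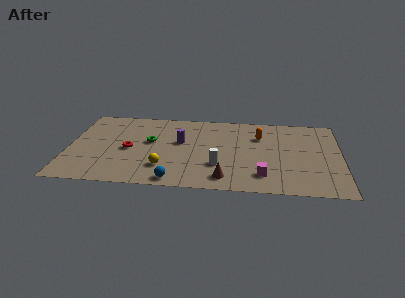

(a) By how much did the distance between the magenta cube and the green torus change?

+5.9

They were about 1.6 units apart before and 7.5 after — 5.9 units further apart.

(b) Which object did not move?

the blue sphere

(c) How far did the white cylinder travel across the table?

3.1

The white cylinder moved from about (6.0, 4.0) to (8.9, 2.8), a distance of √(2.9² + 1.2²) ≈ 3.1.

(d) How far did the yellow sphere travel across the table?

1.8

From (4.3, 3.4) to (5.7, 2.3), the yellow sphere covered √(1.4² + 1.1²) ≈ 1.8 units.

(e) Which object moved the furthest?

the magenta cube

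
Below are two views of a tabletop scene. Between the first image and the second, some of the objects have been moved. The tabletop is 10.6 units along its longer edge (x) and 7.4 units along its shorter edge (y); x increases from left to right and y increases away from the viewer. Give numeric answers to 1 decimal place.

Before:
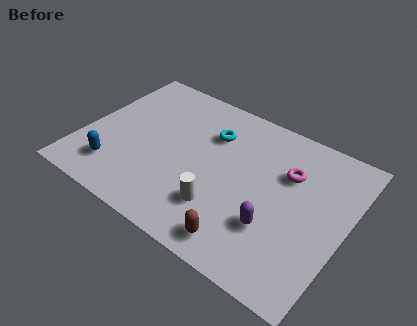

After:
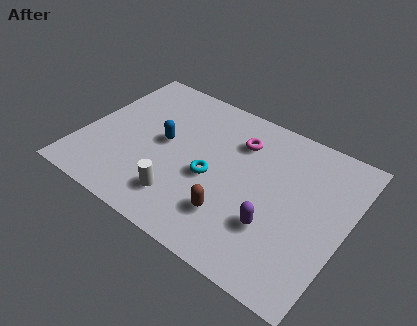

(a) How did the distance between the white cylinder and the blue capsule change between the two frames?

-1.7

The distance was about 4.3 in the first image and 2.6 in the second, so they moved 1.7 units closer together.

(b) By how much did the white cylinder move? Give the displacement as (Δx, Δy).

(-1.5, -0.4)

The white cylinder started near (5.9, 2.0) and ended near (4.4, 1.6).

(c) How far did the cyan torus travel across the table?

2.1

From (4.9, 5.3) to (5.3, 3.2), the cyan torus covered √(0.4² + 2.1²) ≈ 2.1 units.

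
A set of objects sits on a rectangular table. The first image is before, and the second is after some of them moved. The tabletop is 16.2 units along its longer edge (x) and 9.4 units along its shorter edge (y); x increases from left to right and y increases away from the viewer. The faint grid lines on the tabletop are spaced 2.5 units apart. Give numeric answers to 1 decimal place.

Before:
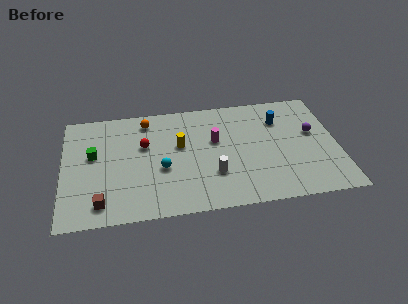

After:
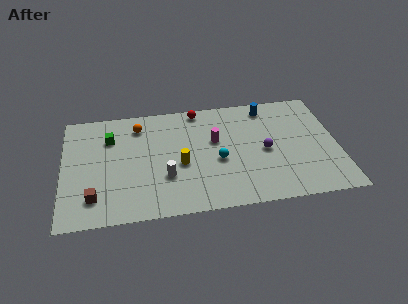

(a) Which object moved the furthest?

the red sphere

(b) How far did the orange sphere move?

0.6

The orange sphere was near (5.0, 8.0) before and (4.5, 7.6) after, so it travelled √(0.5² + 0.4²) ≈ 0.6 units.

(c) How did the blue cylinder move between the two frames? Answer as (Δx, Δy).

(-0.7, 1.2)

The blue cylinder was at about (12.9, 6.9) and moved to about (12.2, 8.1).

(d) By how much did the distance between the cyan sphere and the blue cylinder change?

-2.6

Before: roughly 7.7 units apart; after: 5.1. That's 2.6 units closer together.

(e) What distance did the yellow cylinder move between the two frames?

1.6

The yellow cylinder was near (6.9, 5.6) before and (6.9, 4.0) after, so it travelled √(0.0² + 1.6²) ≈ 1.6 units.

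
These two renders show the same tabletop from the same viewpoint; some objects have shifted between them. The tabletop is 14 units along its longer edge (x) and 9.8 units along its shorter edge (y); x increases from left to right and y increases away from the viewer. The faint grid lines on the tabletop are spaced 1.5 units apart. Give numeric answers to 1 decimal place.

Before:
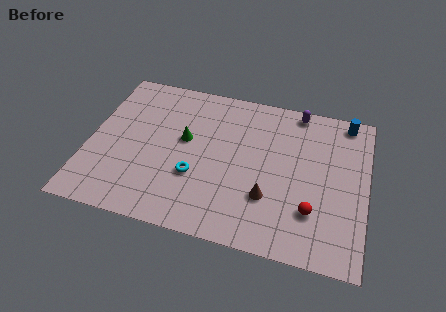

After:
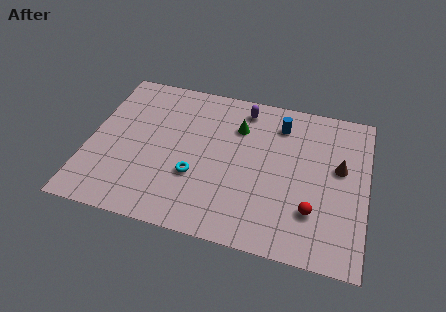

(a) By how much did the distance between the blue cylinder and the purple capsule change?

-0.5

Before: roughly 2.5 units apart; after: 2.0. That's 0.5 units closer together.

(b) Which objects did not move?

the red sphere and the cyan torus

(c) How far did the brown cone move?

4.3

The brown cone moved from about (9.2, 3.0) to (12.6, 5.7), a distance of √(3.4² + 2.7²) ≈ 4.3.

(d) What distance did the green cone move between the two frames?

3.0

The green cone moved from about (4.8, 5.6) to (7.4, 7.1), a distance of √(2.6² + 1.5²) ≈ 3.0.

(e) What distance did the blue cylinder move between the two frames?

3.4

The blue cylinder was near (12.8, 8.8) before and (9.5, 7.8) after, so it travelled √(3.3² + 1.0²) ≈ 3.4 units.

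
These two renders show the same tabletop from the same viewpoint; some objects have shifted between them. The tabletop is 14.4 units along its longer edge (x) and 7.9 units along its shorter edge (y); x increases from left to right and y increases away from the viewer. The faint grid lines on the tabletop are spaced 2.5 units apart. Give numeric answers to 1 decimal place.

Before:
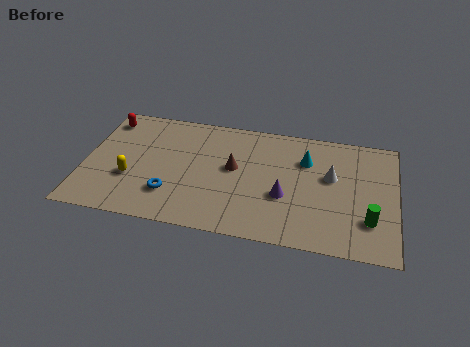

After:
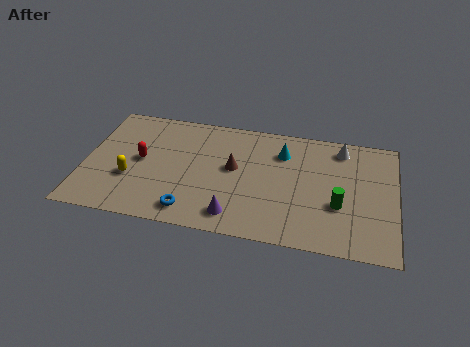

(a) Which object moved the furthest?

the red capsule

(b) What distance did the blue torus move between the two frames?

1.3

From (4.1, 2.1) to (5.1, 1.2), the blue torus covered √(1.0² + 0.9²) ≈ 1.3 units.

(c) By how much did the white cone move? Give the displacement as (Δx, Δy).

(0.4, 2.0)

The white cone started near (11.4, 4.7) and ended near (11.8, 6.7).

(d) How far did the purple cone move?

2.8

The purple cone moved from about (9.3, 3.0) to (7.1, 1.3), a distance of √(2.2² + 1.7²) ≈ 2.8.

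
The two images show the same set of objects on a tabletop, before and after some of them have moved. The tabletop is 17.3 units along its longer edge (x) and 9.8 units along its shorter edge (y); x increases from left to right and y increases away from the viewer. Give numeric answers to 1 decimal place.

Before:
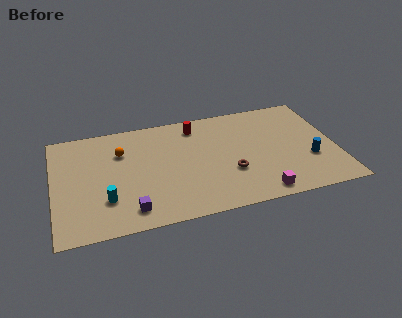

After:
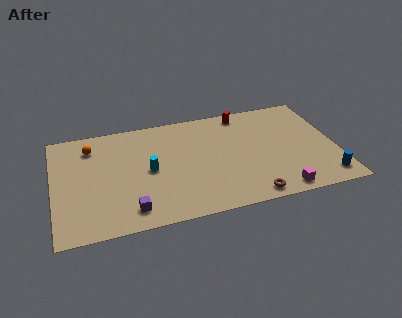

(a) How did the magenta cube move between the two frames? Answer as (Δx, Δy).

(1.2, -0.1)

The magenta cube was at about (12.3, 1.1) and moved to about (13.5, 1.0).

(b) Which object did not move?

the purple cube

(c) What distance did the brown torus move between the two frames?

2.6

The brown torus was near (10.7, 3.4) before and (11.7, 1.0) after, so it travelled √(1.0² + 2.4²) ≈ 2.6 units.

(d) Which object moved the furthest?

the cyan cylinder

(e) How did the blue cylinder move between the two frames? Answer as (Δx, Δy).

(0.8, -1.9)

From the two frames, the blue cylinder sits at roughly (15.6, 3.4) before and (16.4, 1.5) after.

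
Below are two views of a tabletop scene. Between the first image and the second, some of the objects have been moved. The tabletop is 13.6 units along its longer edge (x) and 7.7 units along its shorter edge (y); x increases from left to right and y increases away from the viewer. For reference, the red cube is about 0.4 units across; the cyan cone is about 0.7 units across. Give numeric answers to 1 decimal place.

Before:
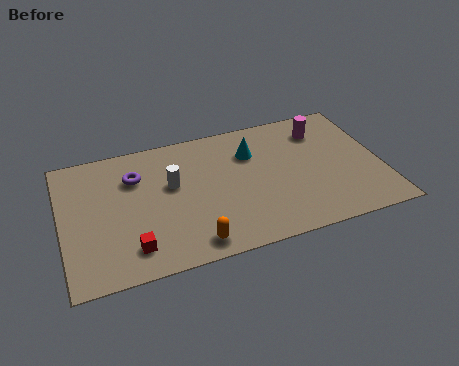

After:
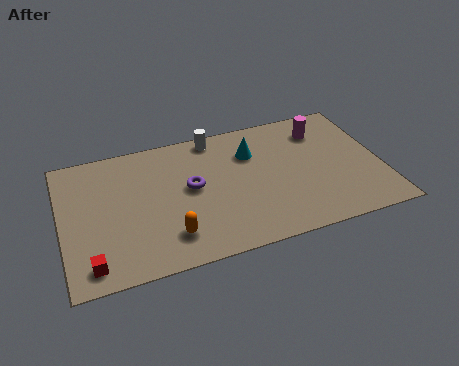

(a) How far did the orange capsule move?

1.1

The orange capsule moved from about (5.3, 1.0) to (4.4, 1.7), a distance of √(0.9² + 0.7²) ≈ 1.1.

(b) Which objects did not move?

the magenta cylinder and the cyan cone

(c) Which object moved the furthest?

the white cylinder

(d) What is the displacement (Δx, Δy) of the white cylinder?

(2.0, 2.3)

The white cylinder was at about (4.7, 4.6) and moved to about (6.7, 6.9).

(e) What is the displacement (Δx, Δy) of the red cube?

(-1.7, -0.4)

From the two frames, the red cube sits at roughly (2.8, 1.5) before and (1.1, 1.1) after.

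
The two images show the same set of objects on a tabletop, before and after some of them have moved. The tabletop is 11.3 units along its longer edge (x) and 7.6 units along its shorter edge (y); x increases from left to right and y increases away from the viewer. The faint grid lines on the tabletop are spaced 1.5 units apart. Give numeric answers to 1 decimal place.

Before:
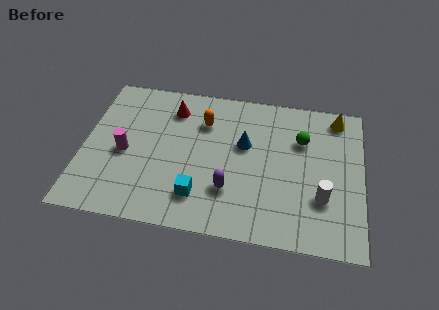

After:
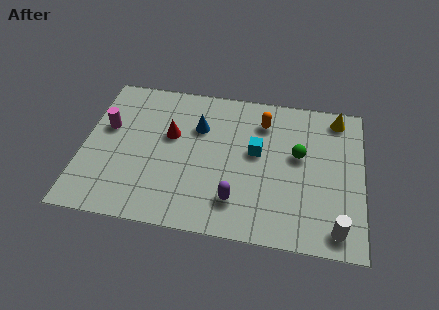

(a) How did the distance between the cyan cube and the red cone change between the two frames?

-1.0

They were about 4.5 units apart before and 3.5 after — 1.0 units closer together.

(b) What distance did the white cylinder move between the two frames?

1.5

The white cylinder moved from about (9.7, 2.4) to (10.3, 1.0), a distance of √(0.6² + 1.4²) ≈ 1.5.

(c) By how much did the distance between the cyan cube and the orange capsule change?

-2.2

The distance was about 3.8 in the first image and 1.6 in the second, so they moved 2.2 units closer together.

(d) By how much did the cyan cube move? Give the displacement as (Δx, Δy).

(2.2, 2.6)

The cyan cube was at about (4.8, 1.7) and moved to about (7.0, 4.3).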